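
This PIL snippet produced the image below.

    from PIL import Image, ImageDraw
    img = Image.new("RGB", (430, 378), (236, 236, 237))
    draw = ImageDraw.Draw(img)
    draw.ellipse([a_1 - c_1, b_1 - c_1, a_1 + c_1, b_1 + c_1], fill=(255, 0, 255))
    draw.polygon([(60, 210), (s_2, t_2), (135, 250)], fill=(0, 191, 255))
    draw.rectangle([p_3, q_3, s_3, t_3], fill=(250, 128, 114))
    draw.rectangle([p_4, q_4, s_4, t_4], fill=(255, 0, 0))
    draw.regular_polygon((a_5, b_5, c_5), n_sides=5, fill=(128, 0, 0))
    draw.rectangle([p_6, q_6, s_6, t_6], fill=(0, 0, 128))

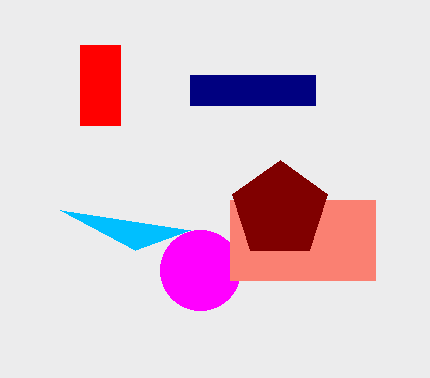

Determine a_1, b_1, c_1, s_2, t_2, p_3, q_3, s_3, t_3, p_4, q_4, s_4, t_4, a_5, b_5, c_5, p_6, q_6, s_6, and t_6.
a_1 = 200
b_1 = 270
c_1 = 40
s_2 = 190
t_2 = 230
p_3 = 230
q_3 = 200
s_3 = 375
t_3 = 280
p_4 = 80
q_4 = 45
s_4 = 120
t_4 = 125
a_5 = 280
b_5 = 210
c_5 = 50
p_6 = 190
q_6 = 75
s_6 = 315
t_6 = 105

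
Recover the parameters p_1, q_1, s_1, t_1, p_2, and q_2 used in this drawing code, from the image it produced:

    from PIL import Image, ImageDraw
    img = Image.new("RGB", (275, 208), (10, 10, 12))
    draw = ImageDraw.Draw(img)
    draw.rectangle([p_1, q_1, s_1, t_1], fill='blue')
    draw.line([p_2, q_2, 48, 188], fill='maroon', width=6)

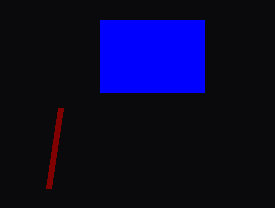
p_1 = 100, q_1 = 20, s_1 = 204, t_1 = 92, p_2 = 60, q_2 = 108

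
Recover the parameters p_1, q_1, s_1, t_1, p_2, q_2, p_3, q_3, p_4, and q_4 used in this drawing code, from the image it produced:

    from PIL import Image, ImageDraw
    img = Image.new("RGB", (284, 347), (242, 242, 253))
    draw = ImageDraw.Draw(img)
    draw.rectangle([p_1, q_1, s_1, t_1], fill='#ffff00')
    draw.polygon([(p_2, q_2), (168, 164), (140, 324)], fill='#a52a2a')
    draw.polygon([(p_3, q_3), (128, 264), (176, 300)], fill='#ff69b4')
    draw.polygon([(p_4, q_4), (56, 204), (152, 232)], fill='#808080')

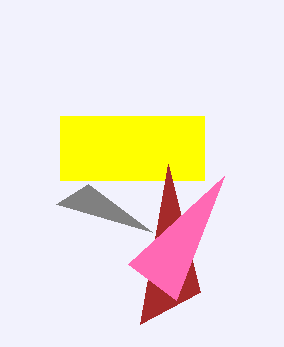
p_1 = 60; q_1 = 116; s_1 = 204; t_1 = 180; p_2 = 200; q_2 = 292; p_3 = 224; q_3 = 176; p_4 = 88; q_4 = 184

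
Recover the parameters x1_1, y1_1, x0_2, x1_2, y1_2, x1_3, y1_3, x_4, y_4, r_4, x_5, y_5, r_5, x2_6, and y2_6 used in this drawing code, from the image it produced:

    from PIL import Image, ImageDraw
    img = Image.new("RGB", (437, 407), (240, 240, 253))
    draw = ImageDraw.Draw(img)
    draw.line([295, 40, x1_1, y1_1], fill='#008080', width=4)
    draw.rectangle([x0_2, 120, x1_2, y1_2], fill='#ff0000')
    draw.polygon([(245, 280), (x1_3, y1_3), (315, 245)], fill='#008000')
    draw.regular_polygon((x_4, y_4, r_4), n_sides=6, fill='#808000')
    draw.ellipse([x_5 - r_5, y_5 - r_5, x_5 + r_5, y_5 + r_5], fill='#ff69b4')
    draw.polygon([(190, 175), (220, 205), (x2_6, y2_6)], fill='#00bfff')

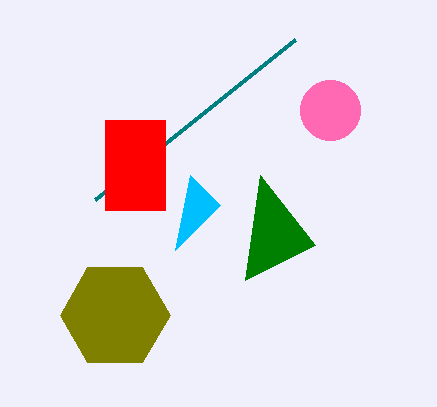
x1_1 = 95, y1_1 = 200, x0_2 = 105, x1_2 = 165, y1_2 = 210, x1_3 = 260, y1_3 = 175, x_4 = 115, y_4 = 315, r_4 = 55, x_5 = 330, y_5 = 110, r_5 = 30, x2_6 = 175, y2_6 = 250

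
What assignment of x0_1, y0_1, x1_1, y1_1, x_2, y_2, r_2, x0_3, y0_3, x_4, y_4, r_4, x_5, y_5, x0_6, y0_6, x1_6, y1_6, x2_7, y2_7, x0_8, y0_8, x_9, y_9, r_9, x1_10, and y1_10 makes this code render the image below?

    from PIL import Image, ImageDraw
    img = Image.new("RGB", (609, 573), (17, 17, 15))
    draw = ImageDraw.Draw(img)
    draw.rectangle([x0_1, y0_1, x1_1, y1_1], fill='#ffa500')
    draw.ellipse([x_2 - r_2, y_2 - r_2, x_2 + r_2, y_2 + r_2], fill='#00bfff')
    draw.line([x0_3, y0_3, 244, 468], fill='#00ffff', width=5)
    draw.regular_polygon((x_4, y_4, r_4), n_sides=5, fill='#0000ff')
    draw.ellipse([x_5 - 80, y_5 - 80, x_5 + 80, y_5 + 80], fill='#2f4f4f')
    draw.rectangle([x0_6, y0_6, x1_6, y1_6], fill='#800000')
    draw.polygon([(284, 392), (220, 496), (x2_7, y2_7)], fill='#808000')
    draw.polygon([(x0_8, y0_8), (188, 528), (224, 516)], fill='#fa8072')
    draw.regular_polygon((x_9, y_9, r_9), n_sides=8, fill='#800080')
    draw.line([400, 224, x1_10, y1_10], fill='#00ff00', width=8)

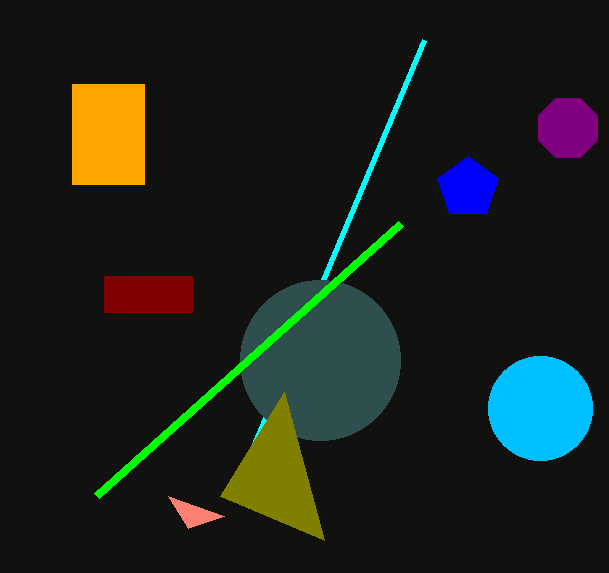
x0_1 = 72; y0_1 = 84; x1_1 = 144; y1_1 = 184; x_2 = 540; y_2 = 408; r_2 = 52; x0_3 = 424; y0_3 = 40; x_4 = 468; y_4 = 188; r_4 = 32; x_5 = 320; y_5 = 360; x0_6 = 104; y0_6 = 276; x1_6 = 192; y1_6 = 312; x2_7 = 324; y2_7 = 540; x0_8 = 168; y0_8 = 496; x_9 = 568; y_9 = 128; r_9 = 32; x1_10 = 96; y1_10 = 496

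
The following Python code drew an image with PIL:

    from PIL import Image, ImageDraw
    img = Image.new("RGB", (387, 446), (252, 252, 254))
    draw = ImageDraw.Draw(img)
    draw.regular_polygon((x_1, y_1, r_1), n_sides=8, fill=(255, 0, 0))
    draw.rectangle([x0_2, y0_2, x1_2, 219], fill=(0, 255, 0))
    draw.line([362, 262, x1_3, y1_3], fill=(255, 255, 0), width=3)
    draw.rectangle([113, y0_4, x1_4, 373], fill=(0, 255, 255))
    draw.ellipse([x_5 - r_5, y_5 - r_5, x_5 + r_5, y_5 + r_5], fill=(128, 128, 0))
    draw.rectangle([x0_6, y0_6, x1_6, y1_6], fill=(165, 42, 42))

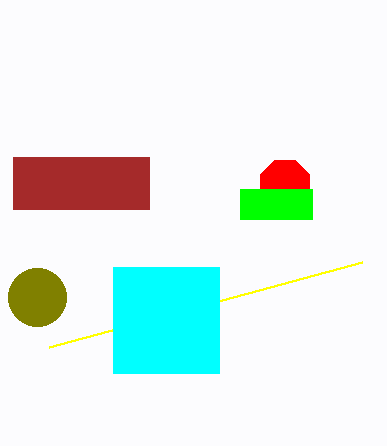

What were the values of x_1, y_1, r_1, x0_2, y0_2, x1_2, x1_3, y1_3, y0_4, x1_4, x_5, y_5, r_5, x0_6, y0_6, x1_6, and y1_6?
x_1 = 285, y_1 = 185, r_1 = 27, x0_2 = 240, y0_2 = 189, x1_2 = 312, x1_3 = 49, y1_3 = 347, y0_4 = 267, x1_4 = 219, x_5 = 37, y_5 = 297, r_5 = 29, x0_6 = 13, y0_6 = 157, x1_6 = 149, y1_6 = 209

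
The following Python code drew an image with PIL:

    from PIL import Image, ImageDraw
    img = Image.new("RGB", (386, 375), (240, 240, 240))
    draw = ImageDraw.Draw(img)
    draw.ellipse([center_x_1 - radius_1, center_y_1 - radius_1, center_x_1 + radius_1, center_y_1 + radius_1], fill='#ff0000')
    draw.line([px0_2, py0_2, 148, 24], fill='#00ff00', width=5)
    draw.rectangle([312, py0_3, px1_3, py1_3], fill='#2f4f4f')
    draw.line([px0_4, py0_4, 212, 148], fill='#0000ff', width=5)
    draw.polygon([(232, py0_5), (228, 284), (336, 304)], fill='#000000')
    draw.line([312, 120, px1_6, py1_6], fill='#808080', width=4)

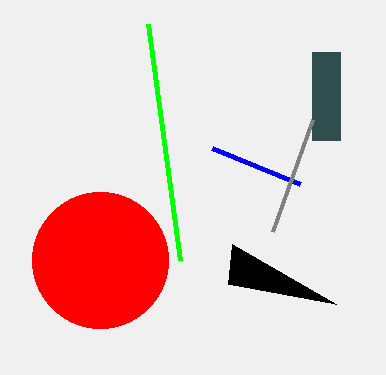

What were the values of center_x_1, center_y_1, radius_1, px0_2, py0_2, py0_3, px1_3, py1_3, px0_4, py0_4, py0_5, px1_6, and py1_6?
center_x_1 = 100; center_y_1 = 260; radius_1 = 68; px0_2 = 180; py0_2 = 260; py0_3 = 52; px1_3 = 340; py1_3 = 140; px0_4 = 300; py0_4 = 184; py0_5 = 244; px1_6 = 272; py1_6 = 232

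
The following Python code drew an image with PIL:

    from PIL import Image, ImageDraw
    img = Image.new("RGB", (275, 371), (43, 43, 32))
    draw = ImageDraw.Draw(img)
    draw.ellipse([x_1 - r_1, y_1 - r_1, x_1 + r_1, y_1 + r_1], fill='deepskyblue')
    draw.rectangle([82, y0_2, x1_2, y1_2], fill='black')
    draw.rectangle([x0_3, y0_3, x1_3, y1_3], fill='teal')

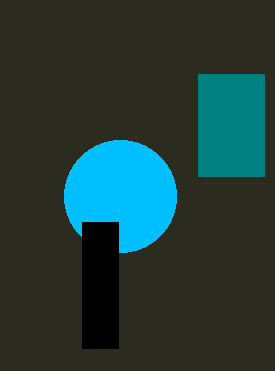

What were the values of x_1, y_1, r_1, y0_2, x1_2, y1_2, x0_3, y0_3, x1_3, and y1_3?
x_1 = 120
y_1 = 196
r_1 = 56
y0_2 = 222
x1_2 = 118
y1_2 = 348
x0_3 = 198
y0_3 = 74
x1_3 = 264
y1_3 = 176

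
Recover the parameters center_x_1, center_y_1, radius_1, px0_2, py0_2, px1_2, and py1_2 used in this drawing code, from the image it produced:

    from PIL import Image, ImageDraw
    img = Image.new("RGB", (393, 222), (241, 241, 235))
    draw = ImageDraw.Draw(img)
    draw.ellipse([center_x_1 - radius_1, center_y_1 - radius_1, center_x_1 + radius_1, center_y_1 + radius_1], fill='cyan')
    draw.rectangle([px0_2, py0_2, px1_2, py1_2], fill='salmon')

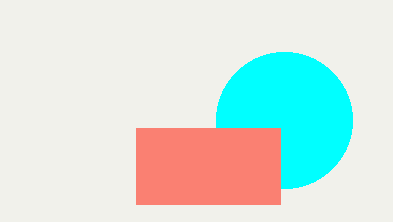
center_x_1 = 284
center_y_1 = 120
radius_1 = 68
px0_2 = 136
py0_2 = 128
px1_2 = 280
py1_2 = 204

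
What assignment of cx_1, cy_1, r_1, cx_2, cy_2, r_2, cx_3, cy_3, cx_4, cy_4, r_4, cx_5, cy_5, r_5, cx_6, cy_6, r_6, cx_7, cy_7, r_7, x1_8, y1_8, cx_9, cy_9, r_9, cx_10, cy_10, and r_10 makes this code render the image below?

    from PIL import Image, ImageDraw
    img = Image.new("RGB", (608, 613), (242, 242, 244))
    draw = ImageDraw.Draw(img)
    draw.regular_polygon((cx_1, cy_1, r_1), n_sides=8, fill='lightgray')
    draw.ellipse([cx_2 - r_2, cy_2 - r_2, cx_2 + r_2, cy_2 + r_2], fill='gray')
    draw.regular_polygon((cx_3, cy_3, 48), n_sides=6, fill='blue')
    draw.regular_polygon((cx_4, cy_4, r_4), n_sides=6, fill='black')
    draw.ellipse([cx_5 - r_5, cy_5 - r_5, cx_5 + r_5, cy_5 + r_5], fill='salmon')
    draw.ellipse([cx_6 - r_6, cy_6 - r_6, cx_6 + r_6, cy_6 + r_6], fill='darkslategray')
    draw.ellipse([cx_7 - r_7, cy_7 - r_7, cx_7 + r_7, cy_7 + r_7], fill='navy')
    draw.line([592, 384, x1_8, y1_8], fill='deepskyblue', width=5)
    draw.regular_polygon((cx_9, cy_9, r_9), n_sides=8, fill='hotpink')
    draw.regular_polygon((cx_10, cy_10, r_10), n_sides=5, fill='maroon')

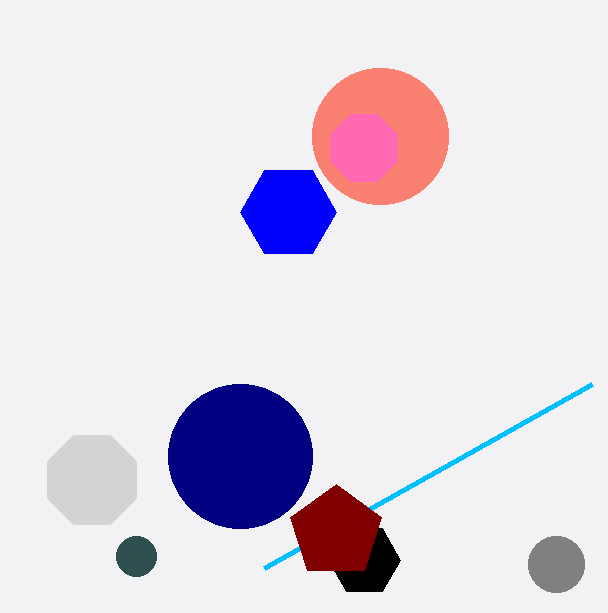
cx_1 = 92, cy_1 = 480, r_1 = 48, cx_2 = 556, cy_2 = 564, r_2 = 28, cx_3 = 288, cy_3 = 212, cx_4 = 364, cy_4 = 560, r_4 = 36, cx_5 = 380, cy_5 = 136, r_5 = 68, cx_6 = 136, cy_6 = 556, r_6 = 20, cx_7 = 240, cy_7 = 456, r_7 = 72, x1_8 = 264, y1_8 = 568, cx_9 = 364, cy_9 = 148, r_9 = 36, cx_10 = 336, cy_10 = 532, r_10 = 48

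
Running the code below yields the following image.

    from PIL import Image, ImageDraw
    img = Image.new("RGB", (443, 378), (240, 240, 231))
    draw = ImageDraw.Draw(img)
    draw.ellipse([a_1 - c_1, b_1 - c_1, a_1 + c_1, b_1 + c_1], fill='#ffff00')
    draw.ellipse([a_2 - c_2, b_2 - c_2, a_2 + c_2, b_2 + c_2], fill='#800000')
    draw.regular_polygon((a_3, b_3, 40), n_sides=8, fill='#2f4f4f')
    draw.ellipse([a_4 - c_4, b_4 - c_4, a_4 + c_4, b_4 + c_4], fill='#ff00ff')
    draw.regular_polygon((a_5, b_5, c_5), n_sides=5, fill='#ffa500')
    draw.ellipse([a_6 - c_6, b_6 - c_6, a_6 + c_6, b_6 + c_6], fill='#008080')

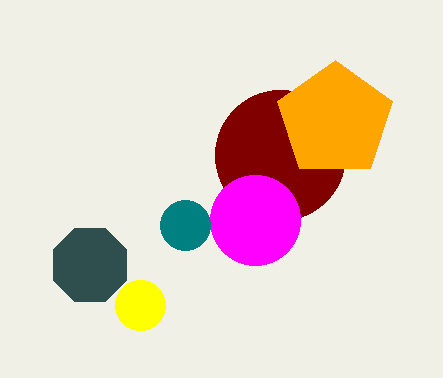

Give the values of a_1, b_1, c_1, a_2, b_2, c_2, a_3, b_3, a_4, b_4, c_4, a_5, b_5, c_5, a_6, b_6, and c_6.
a_1 = 140; b_1 = 305; c_1 = 25; a_2 = 280; b_2 = 155; c_2 = 65; a_3 = 90; b_3 = 265; a_4 = 255; b_4 = 220; c_4 = 45; a_5 = 335; b_5 = 120; c_5 = 60; a_6 = 185; b_6 = 225; c_6 = 25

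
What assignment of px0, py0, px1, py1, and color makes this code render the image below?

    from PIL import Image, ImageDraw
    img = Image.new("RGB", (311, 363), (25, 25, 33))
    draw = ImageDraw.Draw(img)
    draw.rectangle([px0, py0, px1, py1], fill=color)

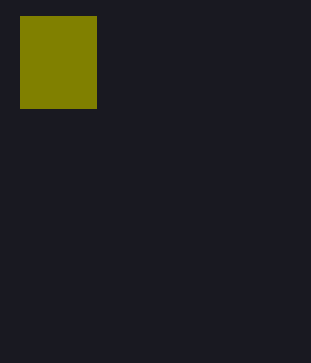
px0 = 20; py0 = 16; px1 = 96; py1 = 108; color = 'olive'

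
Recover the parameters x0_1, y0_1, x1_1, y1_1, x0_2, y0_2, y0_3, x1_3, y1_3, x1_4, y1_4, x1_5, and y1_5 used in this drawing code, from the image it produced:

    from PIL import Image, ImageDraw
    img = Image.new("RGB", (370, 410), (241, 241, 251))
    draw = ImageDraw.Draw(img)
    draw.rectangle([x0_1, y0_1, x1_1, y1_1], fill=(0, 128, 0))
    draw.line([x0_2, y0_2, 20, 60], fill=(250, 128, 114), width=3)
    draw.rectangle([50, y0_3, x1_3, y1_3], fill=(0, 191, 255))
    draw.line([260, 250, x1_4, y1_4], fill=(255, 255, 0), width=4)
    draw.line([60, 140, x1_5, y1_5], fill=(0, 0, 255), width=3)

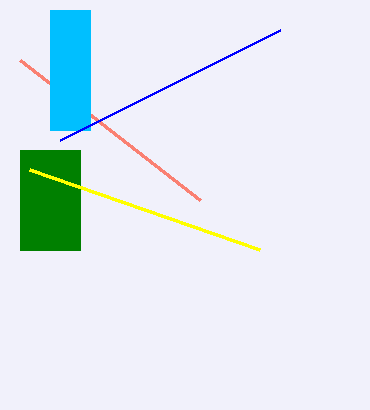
x0_1 = 20
y0_1 = 150
x1_1 = 80
y1_1 = 250
x0_2 = 200
y0_2 = 200
y0_3 = 10
x1_3 = 90
y1_3 = 130
x1_4 = 30
y1_4 = 170
x1_5 = 280
y1_5 = 30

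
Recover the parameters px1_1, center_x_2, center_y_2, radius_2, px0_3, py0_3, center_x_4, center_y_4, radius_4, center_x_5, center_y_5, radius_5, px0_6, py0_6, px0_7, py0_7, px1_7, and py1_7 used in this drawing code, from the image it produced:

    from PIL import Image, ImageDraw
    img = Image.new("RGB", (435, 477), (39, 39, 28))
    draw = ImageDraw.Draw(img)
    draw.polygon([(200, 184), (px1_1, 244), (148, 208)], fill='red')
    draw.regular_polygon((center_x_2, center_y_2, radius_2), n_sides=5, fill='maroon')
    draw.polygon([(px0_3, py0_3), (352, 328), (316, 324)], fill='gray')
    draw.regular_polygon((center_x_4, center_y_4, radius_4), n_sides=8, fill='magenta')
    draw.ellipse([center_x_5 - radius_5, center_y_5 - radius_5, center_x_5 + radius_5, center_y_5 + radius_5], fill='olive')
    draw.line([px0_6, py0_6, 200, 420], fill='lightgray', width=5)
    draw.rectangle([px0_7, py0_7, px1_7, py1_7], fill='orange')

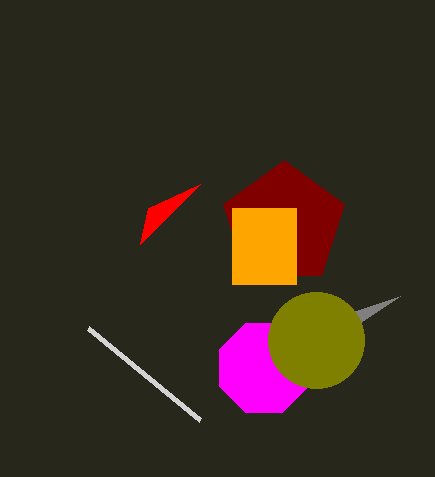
px1_1 = 140, center_x_2 = 284, center_y_2 = 224, radius_2 = 64, px0_3 = 400, py0_3 = 296, center_x_4 = 264, center_y_4 = 368, radius_4 = 48, center_x_5 = 316, center_y_5 = 340, radius_5 = 48, px0_6 = 88, py0_6 = 328, px0_7 = 232, py0_7 = 208, px1_7 = 296, py1_7 = 284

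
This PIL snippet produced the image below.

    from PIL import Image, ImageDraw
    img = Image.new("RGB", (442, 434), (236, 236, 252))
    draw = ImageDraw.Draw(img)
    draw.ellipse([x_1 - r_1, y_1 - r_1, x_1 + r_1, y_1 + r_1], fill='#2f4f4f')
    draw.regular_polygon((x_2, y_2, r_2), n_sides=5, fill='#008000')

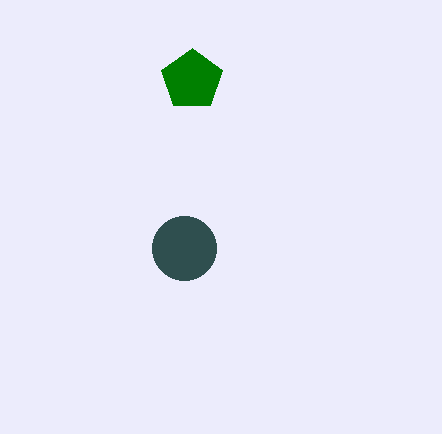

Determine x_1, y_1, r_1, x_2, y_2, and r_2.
x_1 = 184; y_1 = 248; r_1 = 32; x_2 = 192; y_2 = 80; r_2 = 32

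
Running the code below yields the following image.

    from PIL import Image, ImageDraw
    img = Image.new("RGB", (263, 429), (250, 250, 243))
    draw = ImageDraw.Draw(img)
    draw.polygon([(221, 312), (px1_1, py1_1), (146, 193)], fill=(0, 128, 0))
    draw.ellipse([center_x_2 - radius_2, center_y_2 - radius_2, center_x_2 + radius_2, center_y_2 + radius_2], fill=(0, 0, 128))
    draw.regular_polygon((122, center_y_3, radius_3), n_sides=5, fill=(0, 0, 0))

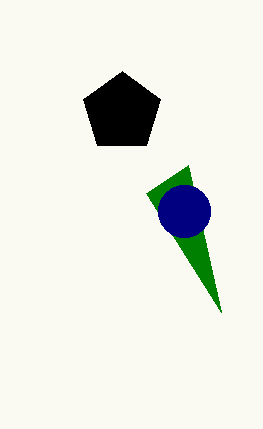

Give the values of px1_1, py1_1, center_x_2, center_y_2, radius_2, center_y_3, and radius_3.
px1_1 = 188, py1_1 = 165, center_x_2 = 184, center_y_2 = 211, radius_2 = 26, center_y_3 = 112, radius_3 = 41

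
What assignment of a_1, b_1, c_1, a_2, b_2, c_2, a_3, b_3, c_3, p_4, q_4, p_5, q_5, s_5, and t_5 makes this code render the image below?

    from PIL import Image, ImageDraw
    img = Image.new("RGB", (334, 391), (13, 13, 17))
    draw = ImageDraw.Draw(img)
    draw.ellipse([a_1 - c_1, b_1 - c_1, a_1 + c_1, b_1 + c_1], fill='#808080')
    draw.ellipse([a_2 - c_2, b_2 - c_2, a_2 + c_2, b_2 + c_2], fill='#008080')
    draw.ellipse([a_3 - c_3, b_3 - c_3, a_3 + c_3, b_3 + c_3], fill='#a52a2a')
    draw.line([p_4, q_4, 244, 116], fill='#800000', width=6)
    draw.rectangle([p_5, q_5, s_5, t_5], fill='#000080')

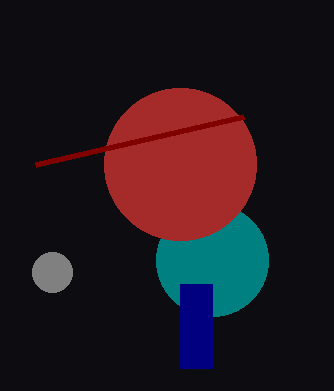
a_1 = 52; b_1 = 272; c_1 = 20; a_2 = 212; b_2 = 260; c_2 = 56; a_3 = 180; b_3 = 164; c_3 = 76; p_4 = 36; q_4 = 164; p_5 = 180; q_5 = 284; s_5 = 212; t_5 = 368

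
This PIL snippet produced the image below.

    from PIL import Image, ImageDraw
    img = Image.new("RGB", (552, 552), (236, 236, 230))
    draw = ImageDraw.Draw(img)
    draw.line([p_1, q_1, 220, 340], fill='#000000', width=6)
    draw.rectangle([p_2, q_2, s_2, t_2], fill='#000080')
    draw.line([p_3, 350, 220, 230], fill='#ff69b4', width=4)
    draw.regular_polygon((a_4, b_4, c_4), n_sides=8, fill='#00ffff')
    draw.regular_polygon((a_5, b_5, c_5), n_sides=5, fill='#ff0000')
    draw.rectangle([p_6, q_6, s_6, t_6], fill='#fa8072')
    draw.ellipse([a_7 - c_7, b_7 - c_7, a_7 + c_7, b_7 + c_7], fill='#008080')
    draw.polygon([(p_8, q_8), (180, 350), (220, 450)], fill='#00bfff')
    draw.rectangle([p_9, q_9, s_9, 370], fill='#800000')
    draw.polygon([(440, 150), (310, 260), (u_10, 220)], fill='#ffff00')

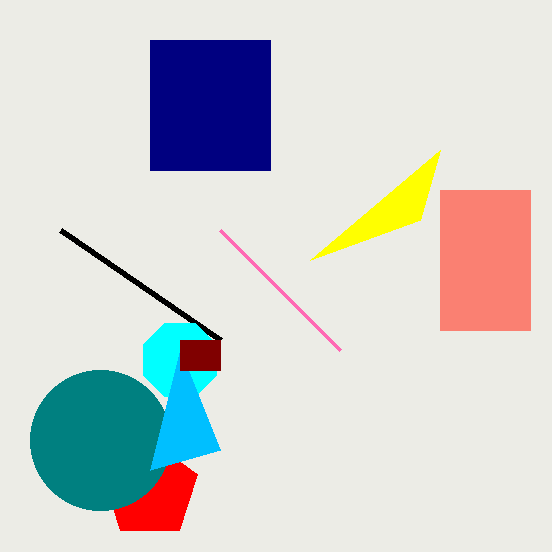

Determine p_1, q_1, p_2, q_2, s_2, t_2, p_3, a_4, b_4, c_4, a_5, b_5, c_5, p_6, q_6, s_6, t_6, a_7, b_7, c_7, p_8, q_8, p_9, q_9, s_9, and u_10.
p_1 = 60, q_1 = 230, p_2 = 150, q_2 = 40, s_2 = 270, t_2 = 170, p_3 = 340, a_4 = 180, b_4 = 360, c_4 = 40, a_5 = 150, b_5 = 490, c_5 = 50, p_6 = 440, q_6 = 190, s_6 = 530, t_6 = 330, a_7 = 100, b_7 = 440, c_7 = 70, p_8 = 150, q_8 = 470, p_9 = 180, q_9 = 340, s_9 = 220, u_10 = 420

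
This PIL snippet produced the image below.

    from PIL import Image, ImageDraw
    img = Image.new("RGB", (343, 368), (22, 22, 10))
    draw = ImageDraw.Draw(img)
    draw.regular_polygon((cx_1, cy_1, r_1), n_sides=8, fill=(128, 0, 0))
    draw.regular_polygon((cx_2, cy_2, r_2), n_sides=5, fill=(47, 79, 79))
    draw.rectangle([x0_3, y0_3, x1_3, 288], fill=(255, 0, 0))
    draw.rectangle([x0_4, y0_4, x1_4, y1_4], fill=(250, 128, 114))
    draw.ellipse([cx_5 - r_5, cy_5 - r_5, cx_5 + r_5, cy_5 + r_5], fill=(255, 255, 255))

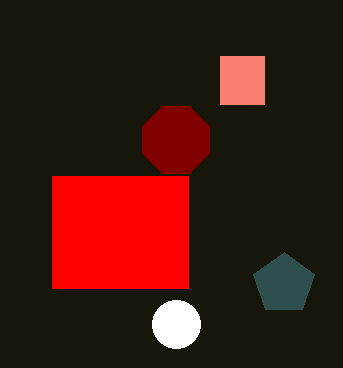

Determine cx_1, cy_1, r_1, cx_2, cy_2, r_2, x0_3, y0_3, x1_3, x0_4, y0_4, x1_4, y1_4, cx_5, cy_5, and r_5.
cx_1 = 176
cy_1 = 140
r_1 = 36
cx_2 = 284
cy_2 = 284
r_2 = 32
x0_3 = 52
y0_3 = 176
x1_3 = 188
x0_4 = 220
y0_4 = 56
x1_4 = 264
y1_4 = 104
cx_5 = 176
cy_5 = 324
r_5 = 24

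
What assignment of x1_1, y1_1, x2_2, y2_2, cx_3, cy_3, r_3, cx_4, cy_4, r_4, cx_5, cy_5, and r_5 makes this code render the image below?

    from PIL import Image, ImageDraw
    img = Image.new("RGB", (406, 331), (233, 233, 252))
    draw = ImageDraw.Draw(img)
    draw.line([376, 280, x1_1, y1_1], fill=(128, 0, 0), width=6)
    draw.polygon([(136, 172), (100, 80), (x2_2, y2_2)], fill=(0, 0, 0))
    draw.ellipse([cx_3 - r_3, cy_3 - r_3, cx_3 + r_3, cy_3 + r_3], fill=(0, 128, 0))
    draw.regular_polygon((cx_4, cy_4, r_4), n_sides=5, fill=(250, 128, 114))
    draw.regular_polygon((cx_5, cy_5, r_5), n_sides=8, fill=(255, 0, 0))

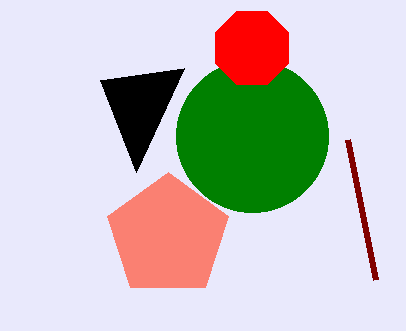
x1_1 = 348
y1_1 = 140
x2_2 = 184
y2_2 = 68
cx_3 = 252
cy_3 = 136
r_3 = 76
cx_4 = 168
cy_4 = 236
r_4 = 64
cx_5 = 252
cy_5 = 48
r_5 = 40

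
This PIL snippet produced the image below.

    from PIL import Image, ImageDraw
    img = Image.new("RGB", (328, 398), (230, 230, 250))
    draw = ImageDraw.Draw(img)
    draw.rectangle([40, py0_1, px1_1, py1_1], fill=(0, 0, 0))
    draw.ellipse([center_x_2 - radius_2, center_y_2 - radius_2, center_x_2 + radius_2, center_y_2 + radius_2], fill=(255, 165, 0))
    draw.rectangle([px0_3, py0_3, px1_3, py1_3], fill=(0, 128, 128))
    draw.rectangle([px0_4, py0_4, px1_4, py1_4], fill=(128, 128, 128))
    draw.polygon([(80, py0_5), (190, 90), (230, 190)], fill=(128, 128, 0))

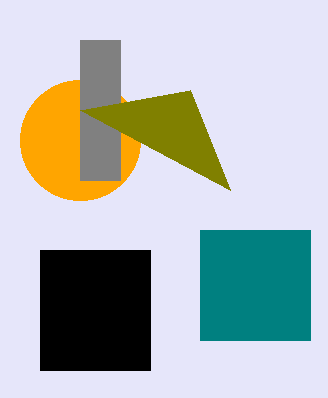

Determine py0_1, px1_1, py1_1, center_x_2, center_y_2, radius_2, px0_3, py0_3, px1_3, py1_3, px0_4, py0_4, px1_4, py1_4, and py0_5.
py0_1 = 250; px1_1 = 150; py1_1 = 370; center_x_2 = 80; center_y_2 = 140; radius_2 = 60; px0_3 = 200; py0_3 = 230; px1_3 = 310; py1_3 = 340; px0_4 = 80; py0_4 = 40; px1_4 = 120; py1_4 = 180; py0_5 = 110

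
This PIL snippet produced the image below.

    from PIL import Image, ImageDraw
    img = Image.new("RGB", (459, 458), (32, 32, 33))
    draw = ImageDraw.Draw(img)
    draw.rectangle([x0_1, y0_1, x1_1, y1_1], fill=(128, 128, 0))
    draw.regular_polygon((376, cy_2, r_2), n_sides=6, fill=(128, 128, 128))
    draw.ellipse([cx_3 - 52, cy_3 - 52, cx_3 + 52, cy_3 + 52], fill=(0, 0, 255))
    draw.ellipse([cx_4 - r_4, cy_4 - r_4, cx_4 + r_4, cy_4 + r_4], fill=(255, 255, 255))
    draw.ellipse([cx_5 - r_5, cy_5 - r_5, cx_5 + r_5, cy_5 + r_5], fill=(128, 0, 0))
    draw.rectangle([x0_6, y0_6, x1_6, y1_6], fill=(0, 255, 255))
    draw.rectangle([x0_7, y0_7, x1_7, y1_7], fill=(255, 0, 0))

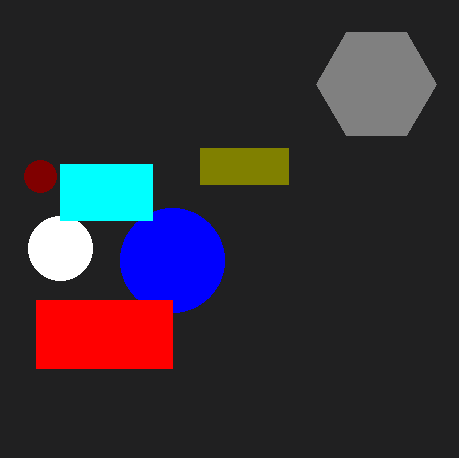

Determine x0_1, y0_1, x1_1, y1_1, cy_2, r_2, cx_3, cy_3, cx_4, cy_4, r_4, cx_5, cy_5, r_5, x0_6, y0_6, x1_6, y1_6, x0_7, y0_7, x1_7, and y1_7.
x0_1 = 200; y0_1 = 148; x1_1 = 288; y1_1 = 184; cy_2 = 84; r_2 = 60; cx_3 = 172; cy_3 = 260; cx_4 = 60; cy_4 = 248; r_4 = 32; cx_5 = 40; cy_5 = 176; r_5 = 16; x0_6 = 60; y0_6 = 164; x1_6 = 152; y1_6 = 220; x0_7 = 36; y0_7 = 300; x1_7 = 172; y1_7 = 368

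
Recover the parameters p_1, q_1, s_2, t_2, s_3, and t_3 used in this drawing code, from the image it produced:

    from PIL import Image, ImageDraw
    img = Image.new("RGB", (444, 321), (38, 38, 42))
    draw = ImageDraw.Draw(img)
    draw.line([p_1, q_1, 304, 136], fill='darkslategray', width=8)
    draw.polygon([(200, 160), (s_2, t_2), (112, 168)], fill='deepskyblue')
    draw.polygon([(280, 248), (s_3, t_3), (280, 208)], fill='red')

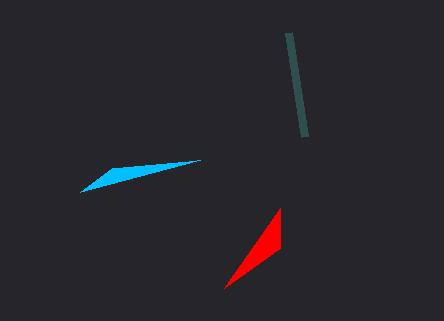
p_1 = 288
q_1 = 32
s_2 = 80
t_2 = 192
s_3 = 224
t_3 = 288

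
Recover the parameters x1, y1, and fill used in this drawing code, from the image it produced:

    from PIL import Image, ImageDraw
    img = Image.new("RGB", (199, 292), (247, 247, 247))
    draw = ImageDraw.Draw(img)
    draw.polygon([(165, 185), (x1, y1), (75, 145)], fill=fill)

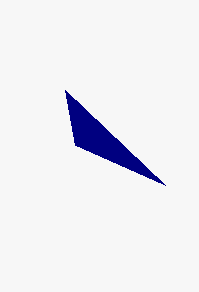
x1 = 65, y1 = 90, fill = 'navy'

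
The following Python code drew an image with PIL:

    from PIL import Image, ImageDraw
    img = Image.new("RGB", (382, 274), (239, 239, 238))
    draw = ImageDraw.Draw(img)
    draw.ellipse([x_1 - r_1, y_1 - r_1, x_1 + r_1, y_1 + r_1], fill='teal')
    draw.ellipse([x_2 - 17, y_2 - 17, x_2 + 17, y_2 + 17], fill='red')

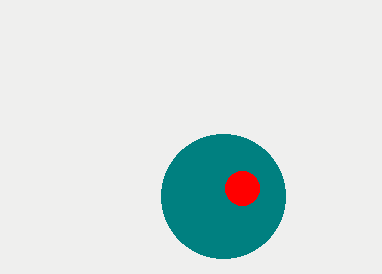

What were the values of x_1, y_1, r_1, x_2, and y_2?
x_1 = 223, y_1 = 196, r_1 = 62, x_2 = 242, y_2 = 188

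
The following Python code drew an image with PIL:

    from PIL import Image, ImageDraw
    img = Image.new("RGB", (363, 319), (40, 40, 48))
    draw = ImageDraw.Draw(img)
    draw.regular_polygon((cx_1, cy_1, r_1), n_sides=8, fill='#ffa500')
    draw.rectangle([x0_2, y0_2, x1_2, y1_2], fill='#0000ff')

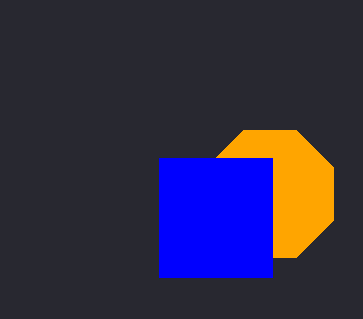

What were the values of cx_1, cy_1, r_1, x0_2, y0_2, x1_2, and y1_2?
cx_1 = 270, cy_1 = 194, r_1 = 69, x0_2 = 159, y0_2 = 158, x1_2 = 272, y1_2 = 277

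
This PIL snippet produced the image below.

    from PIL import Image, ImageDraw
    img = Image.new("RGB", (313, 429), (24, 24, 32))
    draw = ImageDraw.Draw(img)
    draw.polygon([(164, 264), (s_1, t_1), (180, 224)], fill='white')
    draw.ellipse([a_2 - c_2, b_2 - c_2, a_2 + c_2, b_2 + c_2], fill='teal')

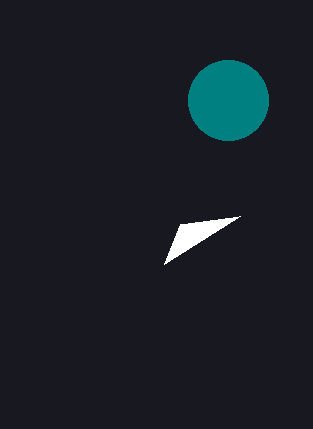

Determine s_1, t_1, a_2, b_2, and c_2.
s_1 = 240
t_1 = 216
a_2 = 228
b_2 = 100
c_2 = 40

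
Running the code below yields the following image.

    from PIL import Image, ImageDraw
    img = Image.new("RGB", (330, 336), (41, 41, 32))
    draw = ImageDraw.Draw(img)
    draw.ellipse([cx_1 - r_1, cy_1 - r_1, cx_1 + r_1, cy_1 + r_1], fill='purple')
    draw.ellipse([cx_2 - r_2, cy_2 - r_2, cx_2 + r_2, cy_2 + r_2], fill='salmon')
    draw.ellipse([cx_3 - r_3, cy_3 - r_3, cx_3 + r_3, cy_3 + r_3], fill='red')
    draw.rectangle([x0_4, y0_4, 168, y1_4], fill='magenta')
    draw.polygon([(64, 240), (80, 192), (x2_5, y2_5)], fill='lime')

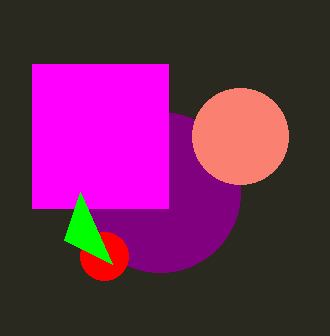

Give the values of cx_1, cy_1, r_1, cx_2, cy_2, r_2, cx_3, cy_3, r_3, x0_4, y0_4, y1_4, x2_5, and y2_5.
cx_1 = 160; cy_1 = 192; r_1 = 80; cx_2 = 240; cy_2 = 136; r_2 = 48; cx_3 = 104; cy_3 = 256; r_3 = 24; x0_4 = 32; y0_4 = 64; y1_4 = 208; x2_5 = 112; y2_5 = 264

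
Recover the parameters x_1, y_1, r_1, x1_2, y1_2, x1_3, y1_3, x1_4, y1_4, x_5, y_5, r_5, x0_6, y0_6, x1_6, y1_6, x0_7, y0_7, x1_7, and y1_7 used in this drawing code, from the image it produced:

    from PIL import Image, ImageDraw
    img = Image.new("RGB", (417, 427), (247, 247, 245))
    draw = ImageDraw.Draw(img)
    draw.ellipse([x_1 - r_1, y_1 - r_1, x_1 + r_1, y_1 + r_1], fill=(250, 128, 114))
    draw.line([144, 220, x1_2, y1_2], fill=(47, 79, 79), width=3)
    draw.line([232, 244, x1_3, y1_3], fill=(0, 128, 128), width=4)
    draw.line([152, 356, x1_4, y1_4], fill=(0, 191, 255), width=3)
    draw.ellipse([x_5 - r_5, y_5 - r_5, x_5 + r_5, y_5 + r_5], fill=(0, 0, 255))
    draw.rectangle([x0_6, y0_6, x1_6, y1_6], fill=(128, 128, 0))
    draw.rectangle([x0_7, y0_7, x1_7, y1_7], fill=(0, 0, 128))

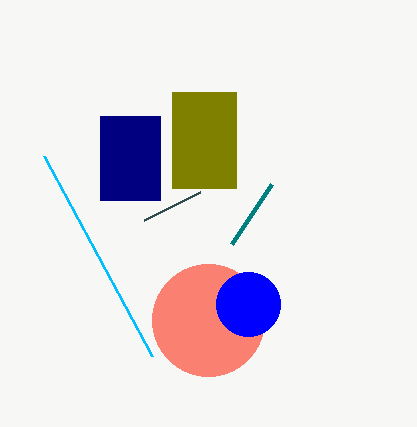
x_1 = 208; y_1 = 320; r_1 = 56; x1_2 = 200; y1_2 = 192; x1_3 = 272; y1_3 = 184; x1_4 = 44; y1_4 = 156; x_5 = 248; y_5 = 304; r_5 = 32; x0_6 = 172; y0_6 = 92; x1_6 = 236; y1_6 = 188; x0_7 = 100; y0_7 = 116; x1_7 = 160; y1_7 = 200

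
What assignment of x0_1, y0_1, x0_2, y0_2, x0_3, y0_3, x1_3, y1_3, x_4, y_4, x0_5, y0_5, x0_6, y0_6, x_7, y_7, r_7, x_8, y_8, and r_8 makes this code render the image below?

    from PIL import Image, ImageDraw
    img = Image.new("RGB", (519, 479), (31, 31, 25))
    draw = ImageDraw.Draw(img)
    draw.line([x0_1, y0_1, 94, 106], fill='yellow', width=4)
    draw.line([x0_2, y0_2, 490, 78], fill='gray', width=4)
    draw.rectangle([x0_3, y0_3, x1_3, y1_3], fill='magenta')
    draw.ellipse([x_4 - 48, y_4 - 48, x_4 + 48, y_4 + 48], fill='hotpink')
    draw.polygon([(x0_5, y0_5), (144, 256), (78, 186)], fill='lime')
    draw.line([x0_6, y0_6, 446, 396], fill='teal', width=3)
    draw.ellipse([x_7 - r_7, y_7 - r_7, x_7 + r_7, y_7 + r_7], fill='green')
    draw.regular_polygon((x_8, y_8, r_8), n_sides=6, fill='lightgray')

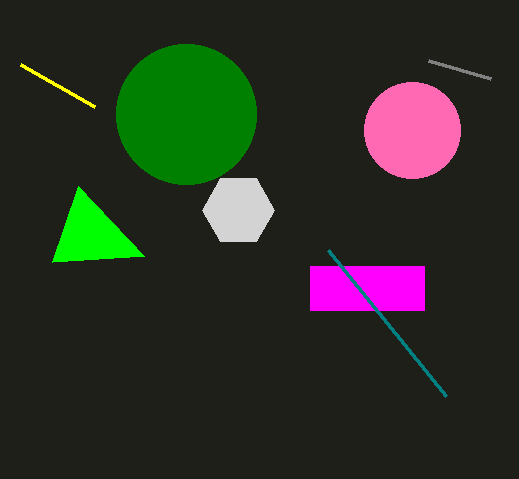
x0_1 = 20, y0_1 = 64, x0_2 = 428, y0_2 = 60, x0_3 = 310, y0_3 = 266, x1_3 = 424, y1_3 = 310, x_4 = 412, y_4 = 130, x0_5 = 52, y0_5 = 262, x0_6 = 328, y0_6 = 250, x_7 = 186, y_7 = 114, r_7 = 70, x_8 = 238, y_8 = 210, r_8 = 36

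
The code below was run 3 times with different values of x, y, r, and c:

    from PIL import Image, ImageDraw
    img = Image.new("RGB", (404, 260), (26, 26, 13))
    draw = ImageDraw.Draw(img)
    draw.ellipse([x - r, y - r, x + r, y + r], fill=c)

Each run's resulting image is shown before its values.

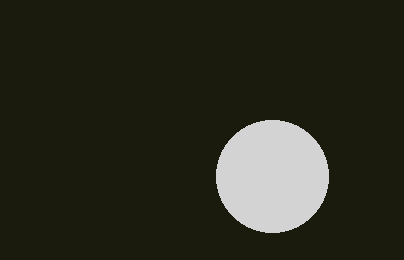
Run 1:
x = 272, y = 176, r = 56, c = 'lightgray'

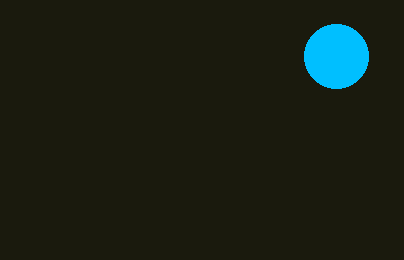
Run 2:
x = 336, y = 56, r = 32, c = 'deepskyblue'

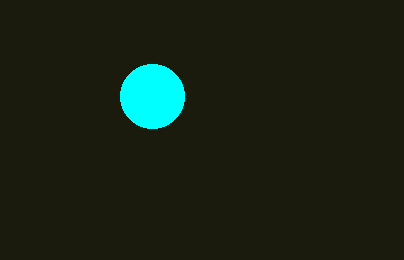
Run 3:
x = 152; y = 96; r = 32; c = 'cyan'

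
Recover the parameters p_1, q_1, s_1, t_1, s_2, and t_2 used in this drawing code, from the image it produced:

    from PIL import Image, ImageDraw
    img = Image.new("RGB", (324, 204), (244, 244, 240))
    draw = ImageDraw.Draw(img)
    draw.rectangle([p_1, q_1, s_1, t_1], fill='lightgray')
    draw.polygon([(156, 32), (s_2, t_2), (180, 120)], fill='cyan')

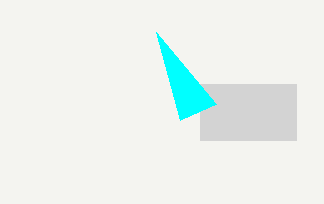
p_1 = 200
q_1 = 84
s_1 = 296
t_1 = 140
s_2 = 216
t_2 = 104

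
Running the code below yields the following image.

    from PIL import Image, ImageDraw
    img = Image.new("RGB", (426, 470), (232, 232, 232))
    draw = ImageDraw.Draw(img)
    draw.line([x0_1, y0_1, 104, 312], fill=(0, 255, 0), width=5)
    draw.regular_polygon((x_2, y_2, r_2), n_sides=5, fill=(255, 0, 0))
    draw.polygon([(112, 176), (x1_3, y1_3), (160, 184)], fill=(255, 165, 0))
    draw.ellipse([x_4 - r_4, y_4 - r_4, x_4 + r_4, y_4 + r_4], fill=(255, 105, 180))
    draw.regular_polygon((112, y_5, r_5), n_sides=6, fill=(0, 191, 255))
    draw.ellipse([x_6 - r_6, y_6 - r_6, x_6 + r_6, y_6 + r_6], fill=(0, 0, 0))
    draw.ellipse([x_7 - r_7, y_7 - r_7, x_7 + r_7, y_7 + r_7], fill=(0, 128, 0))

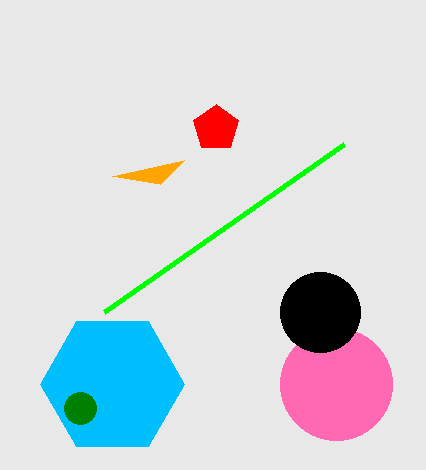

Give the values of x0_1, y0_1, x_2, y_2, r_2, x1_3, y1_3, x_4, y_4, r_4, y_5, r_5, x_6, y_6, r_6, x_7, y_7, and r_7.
x0_1 = 344; y0_1 = 144; x_2 = 216; y_2 = 128; r_2 = 24; x1_3 = 184; y1_3 = 160; x_4 = 336; y_4 = 384; r_4 = 56; y_5 = 384; r_5 = 72; x_6 = 320; y_6 = 312; r_6 = 40; x_7 = 80; y_7 = 408; r_7 = 16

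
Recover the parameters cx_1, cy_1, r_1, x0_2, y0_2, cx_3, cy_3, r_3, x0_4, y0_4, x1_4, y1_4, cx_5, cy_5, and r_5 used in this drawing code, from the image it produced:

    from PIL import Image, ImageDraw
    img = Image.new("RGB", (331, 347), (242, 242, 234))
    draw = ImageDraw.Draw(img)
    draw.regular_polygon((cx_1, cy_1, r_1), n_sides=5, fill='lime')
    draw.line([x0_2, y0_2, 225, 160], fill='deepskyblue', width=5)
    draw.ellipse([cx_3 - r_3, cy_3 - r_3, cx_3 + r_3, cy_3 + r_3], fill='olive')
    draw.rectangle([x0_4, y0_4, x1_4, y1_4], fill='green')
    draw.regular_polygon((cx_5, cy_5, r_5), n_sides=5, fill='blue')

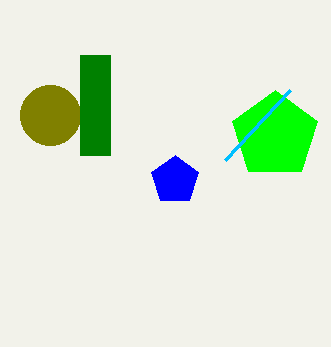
cx_1 = 275, cy_1 = 135, r_1 = 45, x0_2 = 290, y0_2 = 90, cx_3 = 50, cy_3 = 115, r_3 = 30, x0_4 = 80, y0_4 = 55, x1_4 = 110, y1_4 = 155, cx_5 = 175, cy_5 = 180, r_5 = 25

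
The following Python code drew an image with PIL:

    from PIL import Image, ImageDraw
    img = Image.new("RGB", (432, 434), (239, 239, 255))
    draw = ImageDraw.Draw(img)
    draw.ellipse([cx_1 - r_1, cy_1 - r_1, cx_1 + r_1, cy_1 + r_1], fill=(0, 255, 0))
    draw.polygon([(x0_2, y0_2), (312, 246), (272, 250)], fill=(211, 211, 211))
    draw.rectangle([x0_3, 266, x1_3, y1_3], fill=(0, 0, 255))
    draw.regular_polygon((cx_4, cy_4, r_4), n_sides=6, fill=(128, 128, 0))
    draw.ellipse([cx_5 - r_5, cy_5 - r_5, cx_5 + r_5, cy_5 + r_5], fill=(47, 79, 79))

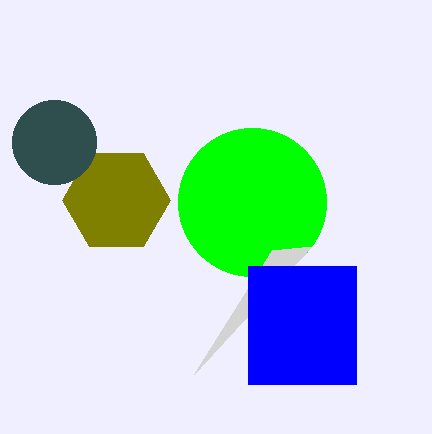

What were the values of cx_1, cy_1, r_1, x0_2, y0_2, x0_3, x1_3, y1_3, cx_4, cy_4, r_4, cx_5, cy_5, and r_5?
cx_1 = 252; cy_1 = 202; r_1 = 74; x0_2 = 194; y0_2 = 374; x0_3 = 248; x1_3 = 356; y1_3 = 384; cx_4 = 116; cy_4 = 200; r_4 = 54; cx_5 = 54; cy_5 = 142; r_5 = 42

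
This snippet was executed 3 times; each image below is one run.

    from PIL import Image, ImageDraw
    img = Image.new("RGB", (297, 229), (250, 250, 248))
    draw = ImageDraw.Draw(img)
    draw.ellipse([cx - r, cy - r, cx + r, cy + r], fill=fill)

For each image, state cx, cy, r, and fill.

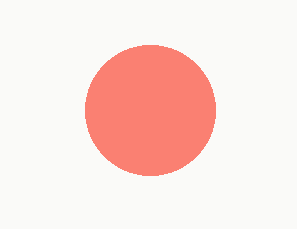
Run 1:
cx = 150; cy = 110; r = 65; fill = 'salmon'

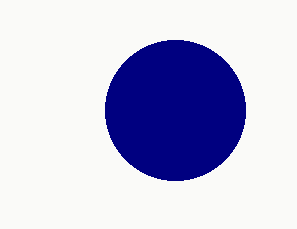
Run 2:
cx = 175; cy = 110; r = 70; fill = 'navy'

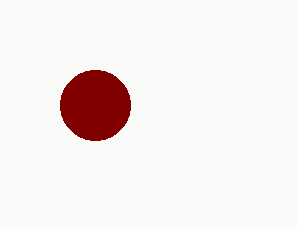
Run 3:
cx = 95
cy = 105
r = 35
fill = 'maroon'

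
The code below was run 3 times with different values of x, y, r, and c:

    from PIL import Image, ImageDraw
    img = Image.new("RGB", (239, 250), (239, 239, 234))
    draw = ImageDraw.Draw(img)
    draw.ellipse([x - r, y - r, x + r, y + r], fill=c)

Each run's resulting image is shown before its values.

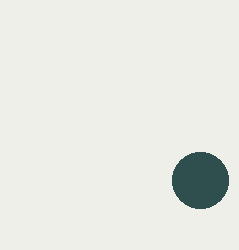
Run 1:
x = 200, y = 180, r = 28, c = 'darkslategray'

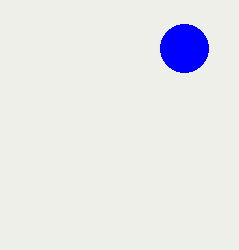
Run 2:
x = 184, y = 48, r = 24, c = 'blue'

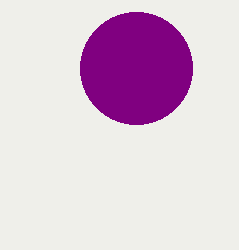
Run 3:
x = 136; y = 68; r = 56; c = 'purple'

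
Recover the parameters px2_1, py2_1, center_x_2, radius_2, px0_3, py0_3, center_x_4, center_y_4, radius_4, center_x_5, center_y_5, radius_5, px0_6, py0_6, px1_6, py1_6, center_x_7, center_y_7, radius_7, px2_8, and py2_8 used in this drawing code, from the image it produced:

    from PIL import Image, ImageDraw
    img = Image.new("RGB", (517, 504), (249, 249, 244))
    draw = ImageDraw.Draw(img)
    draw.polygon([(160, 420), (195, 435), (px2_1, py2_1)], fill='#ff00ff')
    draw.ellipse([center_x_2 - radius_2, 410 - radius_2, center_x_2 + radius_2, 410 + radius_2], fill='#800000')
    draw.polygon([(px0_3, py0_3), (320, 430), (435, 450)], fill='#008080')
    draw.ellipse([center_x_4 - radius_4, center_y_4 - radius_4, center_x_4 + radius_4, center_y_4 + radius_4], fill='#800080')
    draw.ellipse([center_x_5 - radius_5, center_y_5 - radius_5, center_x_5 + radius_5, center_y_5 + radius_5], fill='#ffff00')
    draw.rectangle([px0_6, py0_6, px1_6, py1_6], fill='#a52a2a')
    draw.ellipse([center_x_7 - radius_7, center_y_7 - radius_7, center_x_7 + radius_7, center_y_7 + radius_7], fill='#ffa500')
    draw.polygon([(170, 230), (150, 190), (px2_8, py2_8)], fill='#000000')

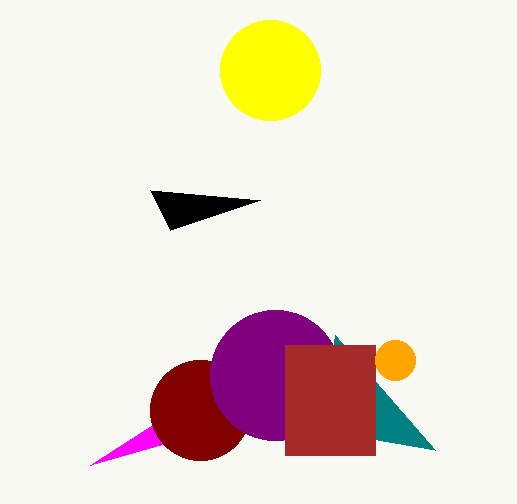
px2_1 = 90, py2_1 = 465, center_x_2 = 200, radius_2 = 50, px0_3 = 335, py0_3 = 335, center_x_4 = 275, center_y_4 = 375, radius_4 = 65, center_x_5 = 270, center_y_5 = 70, radius_5 = 50, px0_6 = 285, py0_6 = 345, px1_6 = 375, py1_6 = 455, center_x_7 = 395, center_y_7 = 360, radius_7 = 20, px2_8 = 260, py2_8 = 200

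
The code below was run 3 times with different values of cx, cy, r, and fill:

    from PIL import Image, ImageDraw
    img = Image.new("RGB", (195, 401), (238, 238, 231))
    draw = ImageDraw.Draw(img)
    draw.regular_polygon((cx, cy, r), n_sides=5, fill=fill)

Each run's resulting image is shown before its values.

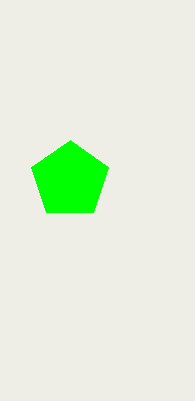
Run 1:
cx = 70, cy = 180, r = 40, fill = 'lime'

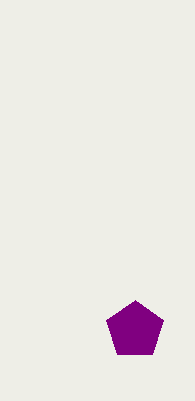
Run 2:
cx = 135
cy = 330
r = 30
fill = 'purple'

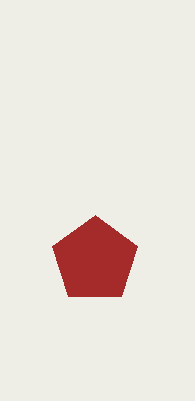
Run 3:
cx = 95, cy = 260, r = 45, fill = 'brown'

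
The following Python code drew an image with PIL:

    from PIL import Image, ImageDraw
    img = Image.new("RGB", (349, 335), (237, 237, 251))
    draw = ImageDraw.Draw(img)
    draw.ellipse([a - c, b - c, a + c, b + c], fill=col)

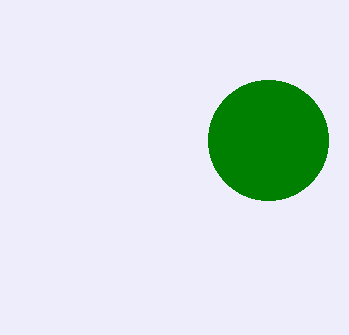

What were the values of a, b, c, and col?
a = 268
b = 140
c = 60
col = 'green'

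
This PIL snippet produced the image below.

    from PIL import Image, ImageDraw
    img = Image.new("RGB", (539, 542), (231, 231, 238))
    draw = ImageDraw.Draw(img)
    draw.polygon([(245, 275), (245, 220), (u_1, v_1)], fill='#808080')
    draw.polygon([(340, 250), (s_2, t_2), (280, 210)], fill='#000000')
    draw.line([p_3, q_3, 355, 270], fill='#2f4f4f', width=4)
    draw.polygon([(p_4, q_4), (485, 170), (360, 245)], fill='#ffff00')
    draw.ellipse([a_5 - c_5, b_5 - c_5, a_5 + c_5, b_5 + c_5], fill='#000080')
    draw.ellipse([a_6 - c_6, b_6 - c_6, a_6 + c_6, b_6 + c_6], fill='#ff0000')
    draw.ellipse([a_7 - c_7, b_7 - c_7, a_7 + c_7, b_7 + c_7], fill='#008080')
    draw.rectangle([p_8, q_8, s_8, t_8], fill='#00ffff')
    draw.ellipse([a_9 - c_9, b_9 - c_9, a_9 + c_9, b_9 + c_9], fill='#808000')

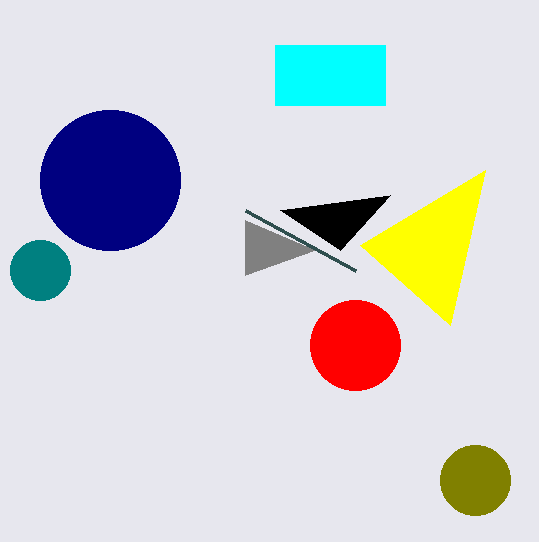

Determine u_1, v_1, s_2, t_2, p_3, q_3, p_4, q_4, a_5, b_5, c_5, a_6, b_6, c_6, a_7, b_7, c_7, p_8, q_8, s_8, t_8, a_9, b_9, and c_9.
u_1 = 315, v_1 = 250, s_2 = 390, t_2 = 195, p_3 = 245, q_3 = 210, p_4 = 450, q_4 = 325, a_5 = 110, b_5 = 180, c_5 = 70, a_6 = 355, b_6 = 345, c_6 = 45, a_7 = 40, b_7 = 270, c_7 = 30, p_8 = 275, q_8 = 45, s_8 = 385, t_8 = 105, a_9 = 475, b_9 = 480, c_9 = 35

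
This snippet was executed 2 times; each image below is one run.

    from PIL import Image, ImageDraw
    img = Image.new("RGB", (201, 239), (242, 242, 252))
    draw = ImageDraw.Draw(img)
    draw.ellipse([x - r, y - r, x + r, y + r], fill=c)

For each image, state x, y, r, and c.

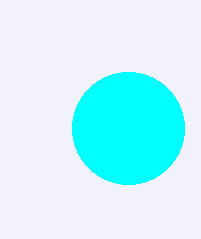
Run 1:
x = 128
y = 128
r = 56
c = 'cyan'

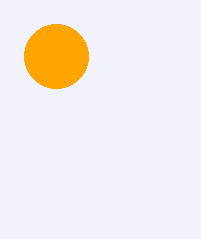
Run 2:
x = 56, y = 56, r = 32, c = 'orange'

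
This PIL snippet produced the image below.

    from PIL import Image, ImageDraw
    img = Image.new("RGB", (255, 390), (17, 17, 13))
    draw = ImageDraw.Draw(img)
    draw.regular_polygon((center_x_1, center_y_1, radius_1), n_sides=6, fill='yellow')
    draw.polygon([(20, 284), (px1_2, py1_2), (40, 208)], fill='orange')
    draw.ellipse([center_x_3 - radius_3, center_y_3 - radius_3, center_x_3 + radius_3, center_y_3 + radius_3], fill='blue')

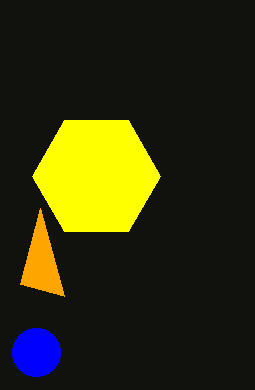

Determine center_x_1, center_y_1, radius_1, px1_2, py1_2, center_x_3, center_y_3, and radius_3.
center_x_1 = 96
center_y_1 = 176
radius_1 = 64
px1_2 = 64
py1_2 = 296
center_x_3 = 36
center_y_3 = 352
radius_3 = 24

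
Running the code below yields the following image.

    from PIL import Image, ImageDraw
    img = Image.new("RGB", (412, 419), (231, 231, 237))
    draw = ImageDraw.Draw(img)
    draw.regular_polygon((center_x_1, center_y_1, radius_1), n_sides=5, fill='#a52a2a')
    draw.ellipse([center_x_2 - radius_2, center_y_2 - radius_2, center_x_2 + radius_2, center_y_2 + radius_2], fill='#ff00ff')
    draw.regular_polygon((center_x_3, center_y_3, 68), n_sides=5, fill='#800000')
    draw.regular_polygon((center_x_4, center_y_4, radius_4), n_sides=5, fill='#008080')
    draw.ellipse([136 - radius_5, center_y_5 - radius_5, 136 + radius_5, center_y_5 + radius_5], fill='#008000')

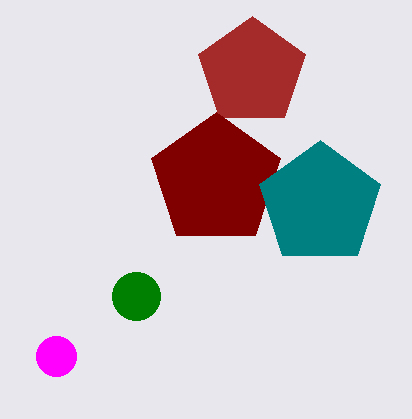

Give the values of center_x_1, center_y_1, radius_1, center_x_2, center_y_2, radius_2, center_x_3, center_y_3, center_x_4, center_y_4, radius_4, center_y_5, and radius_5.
center_x_1 = 252; center_y_1 = 72; radius_1 = 56; center_x_2 = 56; center_y_2 = 356; radius_2 = 20; center_x_3 = 216; center_y_3 = 180; center_x_4 = 320; center_y_4 = 204; radius_4 = 64; center_y_5 = 296; radius_5 = 24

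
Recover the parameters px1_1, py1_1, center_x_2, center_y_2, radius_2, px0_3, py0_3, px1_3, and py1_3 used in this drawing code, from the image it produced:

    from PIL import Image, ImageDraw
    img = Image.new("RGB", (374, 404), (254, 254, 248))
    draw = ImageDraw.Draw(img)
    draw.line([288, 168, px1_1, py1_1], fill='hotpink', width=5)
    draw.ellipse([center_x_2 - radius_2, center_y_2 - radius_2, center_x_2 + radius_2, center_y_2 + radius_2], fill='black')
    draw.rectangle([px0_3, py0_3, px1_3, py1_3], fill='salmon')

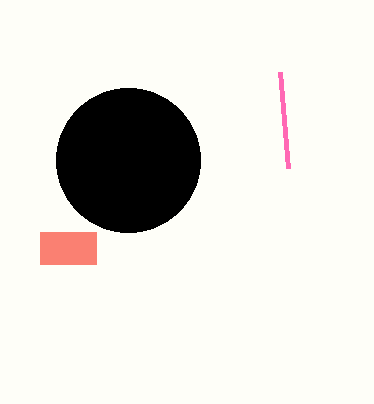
px1_1 = 280; py1_1 = 72; center_x_2 = 128; center_y_2 = 160; radius_2 = 72; px0_3 = 40; py0_3 = 232; px1_3 = 96; py1_3 = 264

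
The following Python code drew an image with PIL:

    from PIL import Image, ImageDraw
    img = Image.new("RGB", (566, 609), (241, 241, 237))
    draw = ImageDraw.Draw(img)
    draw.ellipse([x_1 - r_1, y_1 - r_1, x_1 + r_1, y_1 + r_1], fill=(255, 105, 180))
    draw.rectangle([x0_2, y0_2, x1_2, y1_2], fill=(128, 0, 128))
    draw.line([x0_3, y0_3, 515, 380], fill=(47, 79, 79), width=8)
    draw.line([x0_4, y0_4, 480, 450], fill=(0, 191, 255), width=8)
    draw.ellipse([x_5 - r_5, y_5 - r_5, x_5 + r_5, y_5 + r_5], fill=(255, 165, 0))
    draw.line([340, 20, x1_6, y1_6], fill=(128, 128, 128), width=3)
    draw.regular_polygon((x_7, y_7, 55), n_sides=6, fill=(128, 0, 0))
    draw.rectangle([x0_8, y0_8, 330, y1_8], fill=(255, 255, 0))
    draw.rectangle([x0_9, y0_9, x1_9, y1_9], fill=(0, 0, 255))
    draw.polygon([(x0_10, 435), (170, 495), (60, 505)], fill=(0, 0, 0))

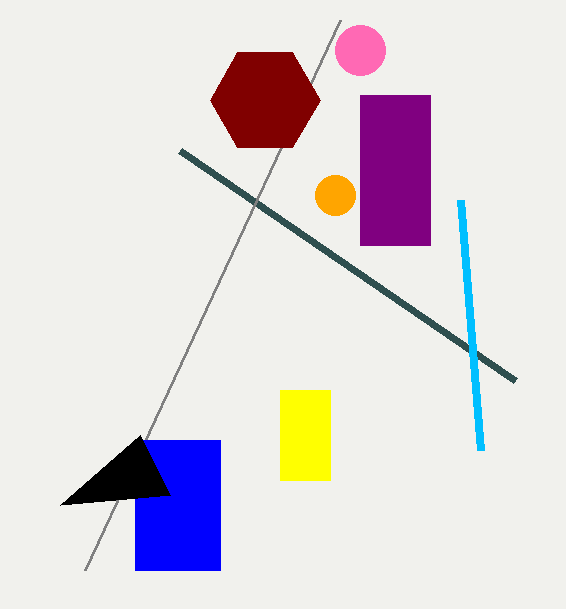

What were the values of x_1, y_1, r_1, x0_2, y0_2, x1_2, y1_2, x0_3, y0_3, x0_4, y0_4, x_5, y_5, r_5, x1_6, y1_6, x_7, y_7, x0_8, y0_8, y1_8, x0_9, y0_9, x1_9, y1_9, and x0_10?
x_1 = 360, y_1 = 50, r_1 = 25, x0_2 = 360, y0_2 = 95, x1_2 = 430, y1_2 = 245, x0_3 = 180, y0_3 = 150, x0_4 = 460, y0_4 = 200, x_5 = 335, y_5 = 195, r_5 = 20, x1_6 = 85, y1_6 = 570, x_7 = 265, y_7 = 100, x0_8 = 280, y0_8 = 390, y1_8 = 480, x0_9 = 135, y0_9 = 440, x1_9 = 220, y1_9 = 570, x0_10 = 140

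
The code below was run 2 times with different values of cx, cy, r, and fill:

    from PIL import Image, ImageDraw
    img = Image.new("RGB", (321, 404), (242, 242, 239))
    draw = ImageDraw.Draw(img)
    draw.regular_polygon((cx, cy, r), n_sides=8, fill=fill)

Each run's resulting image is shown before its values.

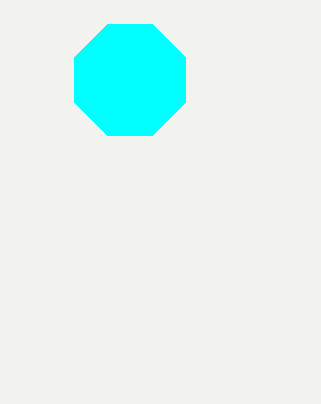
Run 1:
cx = 130; cy = 80; r = 60; fill = 'cyan'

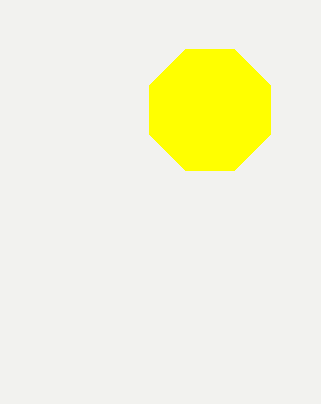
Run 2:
cx = 210; cy = 110; r = 65; fill = 'yellow'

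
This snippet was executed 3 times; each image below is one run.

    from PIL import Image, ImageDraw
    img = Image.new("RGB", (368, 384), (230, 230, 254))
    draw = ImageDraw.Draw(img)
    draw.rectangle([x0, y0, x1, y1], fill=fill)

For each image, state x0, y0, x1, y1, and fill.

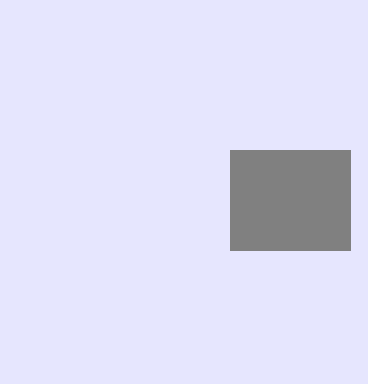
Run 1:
x0 = 230; y0 = 150; x1 = 350; y1 = 250; fill = 'gray'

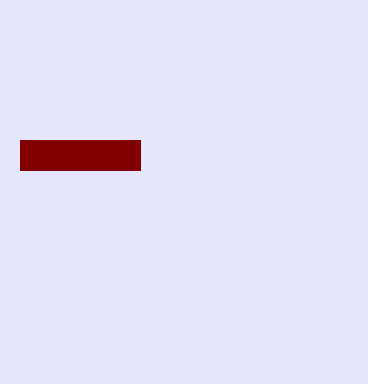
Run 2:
x0 = 20
y0 = 140
x1 = 140
y1 = 170
fill = 'maroon'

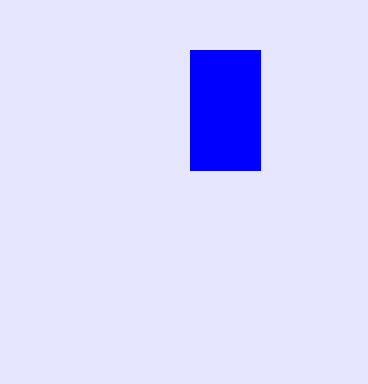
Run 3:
x0 = 190; y0 = 50; x1 = 260; y1 = 170; fill = 'blue'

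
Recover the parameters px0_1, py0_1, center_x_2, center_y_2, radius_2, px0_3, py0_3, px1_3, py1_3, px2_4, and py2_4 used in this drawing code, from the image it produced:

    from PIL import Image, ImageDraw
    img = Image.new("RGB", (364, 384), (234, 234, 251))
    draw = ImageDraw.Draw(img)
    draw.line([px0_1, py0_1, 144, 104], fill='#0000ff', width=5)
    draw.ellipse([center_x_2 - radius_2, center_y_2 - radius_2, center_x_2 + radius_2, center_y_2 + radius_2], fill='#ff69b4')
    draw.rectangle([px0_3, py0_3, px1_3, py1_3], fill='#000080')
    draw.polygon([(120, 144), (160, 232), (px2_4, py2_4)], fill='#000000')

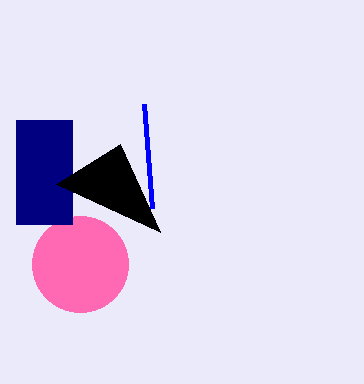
px0_1 = 152, py0_1 = 208, center_x_2 = 80, center_y_2 = 264, radius_2 = 48, px0_3 = 16, py0_3 = 120, px1_3 = 72, py1_3 = 224, px2_4 = 56, py2_4 = 184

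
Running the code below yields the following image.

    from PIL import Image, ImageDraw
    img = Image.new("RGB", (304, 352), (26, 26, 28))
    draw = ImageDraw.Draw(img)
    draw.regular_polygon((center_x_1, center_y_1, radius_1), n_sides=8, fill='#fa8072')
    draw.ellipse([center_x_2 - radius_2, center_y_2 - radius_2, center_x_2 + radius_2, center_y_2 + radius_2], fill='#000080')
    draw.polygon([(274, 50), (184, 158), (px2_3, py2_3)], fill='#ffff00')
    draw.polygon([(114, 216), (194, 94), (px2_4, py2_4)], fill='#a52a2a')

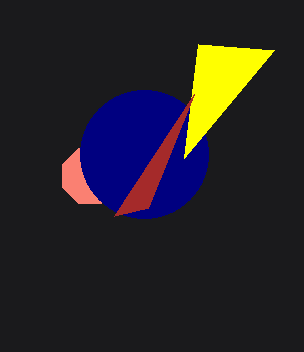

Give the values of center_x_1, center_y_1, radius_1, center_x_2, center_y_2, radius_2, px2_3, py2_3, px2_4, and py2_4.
center_x_1 = 90
center_y_1 = 176
radius_1 = 30
center_x_2 = 144
center_y_2 = 154
radius_2 = 64
px2_3 = 198
py2_3 = 44
px2_4 = 148
py2_4 = 208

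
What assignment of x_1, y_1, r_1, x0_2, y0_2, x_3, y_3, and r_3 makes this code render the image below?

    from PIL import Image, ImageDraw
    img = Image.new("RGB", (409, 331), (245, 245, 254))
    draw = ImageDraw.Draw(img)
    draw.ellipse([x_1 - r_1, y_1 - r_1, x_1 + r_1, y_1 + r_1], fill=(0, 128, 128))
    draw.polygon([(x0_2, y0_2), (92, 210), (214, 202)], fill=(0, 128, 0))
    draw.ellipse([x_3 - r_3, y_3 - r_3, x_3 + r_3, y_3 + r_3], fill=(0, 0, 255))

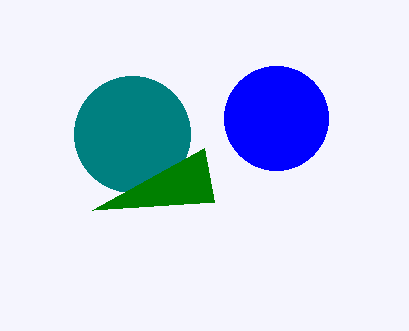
x_1 = 132; y_1 = 134; r_1 = 58; x0_2 = 204; y0_2 = 148; x_3 = 276; y_3 = 118; r_3 = 52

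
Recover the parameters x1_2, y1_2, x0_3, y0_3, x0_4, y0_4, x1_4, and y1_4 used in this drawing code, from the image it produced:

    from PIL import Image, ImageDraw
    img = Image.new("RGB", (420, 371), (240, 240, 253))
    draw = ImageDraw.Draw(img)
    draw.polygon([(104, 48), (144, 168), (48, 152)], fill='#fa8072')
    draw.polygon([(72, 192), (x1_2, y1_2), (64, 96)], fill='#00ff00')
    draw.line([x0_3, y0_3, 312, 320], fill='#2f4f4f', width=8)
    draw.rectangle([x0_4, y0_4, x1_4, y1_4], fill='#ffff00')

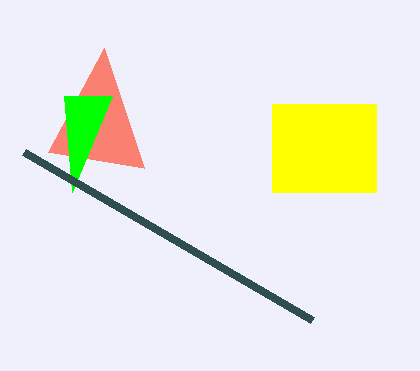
x1_2 = 112
y1_2 = 96
x0_3 = 24
y0_3 = 152
x0_4 = 272
y0_4 = 104
x1_4 = 376
y1_4 = 192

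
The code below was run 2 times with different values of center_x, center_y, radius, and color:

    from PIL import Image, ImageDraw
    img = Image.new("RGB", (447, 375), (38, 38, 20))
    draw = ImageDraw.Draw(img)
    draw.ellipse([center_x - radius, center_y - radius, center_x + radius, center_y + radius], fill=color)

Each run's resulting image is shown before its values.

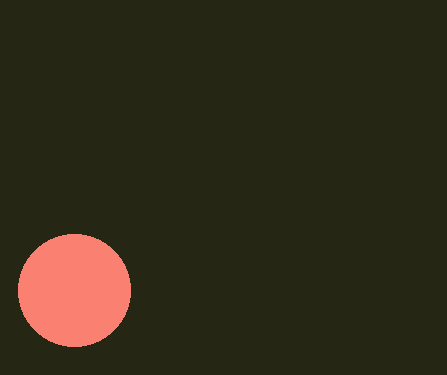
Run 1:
center_x = 74
center_y = 290
radius = 56
color = 'salmon'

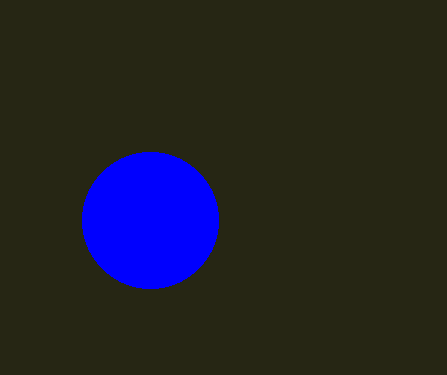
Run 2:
center_x = 150; center_y = 220; radius = 68; color = 'blue'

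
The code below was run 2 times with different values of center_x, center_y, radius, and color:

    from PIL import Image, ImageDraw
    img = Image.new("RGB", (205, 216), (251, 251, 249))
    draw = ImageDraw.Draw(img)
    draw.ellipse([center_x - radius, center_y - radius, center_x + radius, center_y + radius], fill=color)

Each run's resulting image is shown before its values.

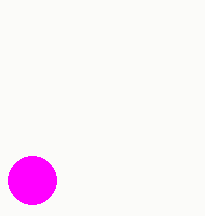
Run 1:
center_x = 32, center_y = 180, radius = 24, color = 'magenta'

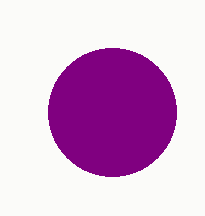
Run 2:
center_x = 112; center_y = 112; radius = 64; color = 'purple'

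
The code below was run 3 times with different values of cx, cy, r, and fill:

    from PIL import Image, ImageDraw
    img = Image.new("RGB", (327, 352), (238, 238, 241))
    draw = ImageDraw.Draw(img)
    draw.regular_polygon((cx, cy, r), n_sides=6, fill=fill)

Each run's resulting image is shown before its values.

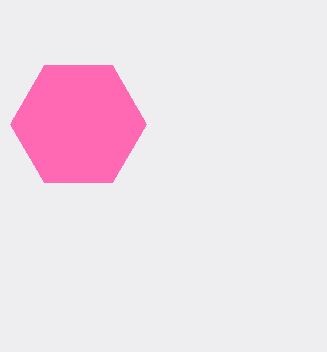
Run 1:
cx = 78
cy = 124
r = 68
fill = 'hotpink'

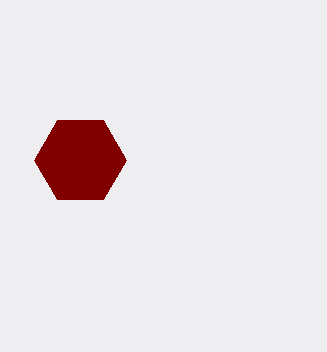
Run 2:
cx = 80; cy = 160; r = 46; fill = 'maroon'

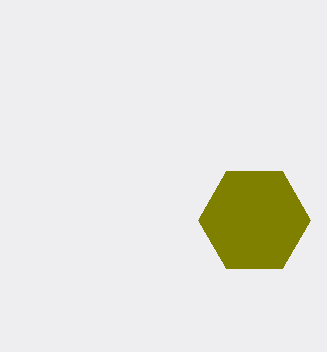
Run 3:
cx = 254
cy = 220
r = 56
fill = 'olive'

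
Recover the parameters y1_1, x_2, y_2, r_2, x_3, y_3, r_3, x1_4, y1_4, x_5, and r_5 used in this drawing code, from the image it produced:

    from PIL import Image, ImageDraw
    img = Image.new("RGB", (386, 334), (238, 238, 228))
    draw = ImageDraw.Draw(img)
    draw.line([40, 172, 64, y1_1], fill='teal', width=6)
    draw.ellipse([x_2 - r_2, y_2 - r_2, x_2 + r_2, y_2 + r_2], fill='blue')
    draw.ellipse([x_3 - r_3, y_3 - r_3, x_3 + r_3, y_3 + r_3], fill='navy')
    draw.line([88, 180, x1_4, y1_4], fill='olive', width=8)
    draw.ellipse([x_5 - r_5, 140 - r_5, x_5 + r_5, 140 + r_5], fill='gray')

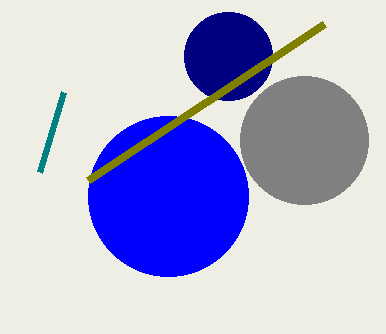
y1_1 = 92
x_2 = 168
y_2 = 196
r_2 = 80
x_3 = 228
y_3 = 56
r_3 = 44
x1_4 = 324
y1_4 = 24
x_5 = 304
r_5 = 64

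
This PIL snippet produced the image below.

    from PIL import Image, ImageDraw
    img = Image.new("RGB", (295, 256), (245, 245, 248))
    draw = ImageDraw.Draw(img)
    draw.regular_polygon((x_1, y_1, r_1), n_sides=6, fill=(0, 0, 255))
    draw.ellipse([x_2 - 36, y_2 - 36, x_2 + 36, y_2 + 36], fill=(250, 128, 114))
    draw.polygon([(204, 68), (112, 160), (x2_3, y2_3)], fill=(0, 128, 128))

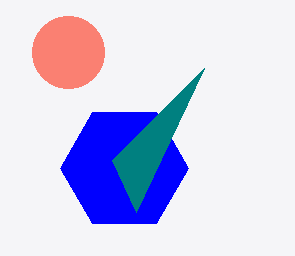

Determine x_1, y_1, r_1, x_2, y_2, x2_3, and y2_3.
x_1 = 124
y_1 = 168
r_1 = 64
x_2 = 68
y_2 = 52
x2_3 = 136
y2_3 = 212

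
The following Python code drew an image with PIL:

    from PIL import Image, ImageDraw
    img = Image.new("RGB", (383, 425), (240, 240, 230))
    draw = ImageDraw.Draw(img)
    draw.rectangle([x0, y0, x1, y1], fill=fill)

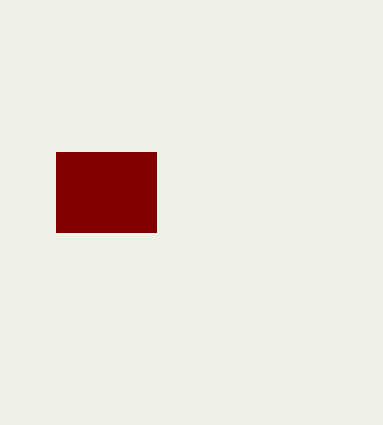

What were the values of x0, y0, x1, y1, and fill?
x0 = 56; y0 = 152; x1 = 156; y1 = 232; fill = 'maroon'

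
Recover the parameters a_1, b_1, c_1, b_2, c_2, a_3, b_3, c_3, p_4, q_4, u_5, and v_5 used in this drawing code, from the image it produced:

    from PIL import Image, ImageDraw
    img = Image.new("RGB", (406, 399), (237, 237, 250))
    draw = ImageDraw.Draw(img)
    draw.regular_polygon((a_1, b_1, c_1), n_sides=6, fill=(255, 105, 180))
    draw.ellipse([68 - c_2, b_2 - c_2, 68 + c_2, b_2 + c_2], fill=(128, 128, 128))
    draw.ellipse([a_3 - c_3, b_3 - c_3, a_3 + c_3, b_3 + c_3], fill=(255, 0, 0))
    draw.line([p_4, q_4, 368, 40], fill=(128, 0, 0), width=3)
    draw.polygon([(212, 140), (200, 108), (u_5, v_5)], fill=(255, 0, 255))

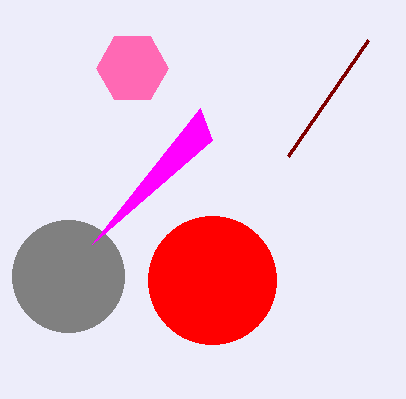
a_1 = 132, b_1 = 68, c_1 = 36, b_2 = 276, c_2 = 56, a_3 = 212, b_3 = 280, c_3 = 64, p_4 = 288, q_4 = 156, u_5 = 92, v_5 = 244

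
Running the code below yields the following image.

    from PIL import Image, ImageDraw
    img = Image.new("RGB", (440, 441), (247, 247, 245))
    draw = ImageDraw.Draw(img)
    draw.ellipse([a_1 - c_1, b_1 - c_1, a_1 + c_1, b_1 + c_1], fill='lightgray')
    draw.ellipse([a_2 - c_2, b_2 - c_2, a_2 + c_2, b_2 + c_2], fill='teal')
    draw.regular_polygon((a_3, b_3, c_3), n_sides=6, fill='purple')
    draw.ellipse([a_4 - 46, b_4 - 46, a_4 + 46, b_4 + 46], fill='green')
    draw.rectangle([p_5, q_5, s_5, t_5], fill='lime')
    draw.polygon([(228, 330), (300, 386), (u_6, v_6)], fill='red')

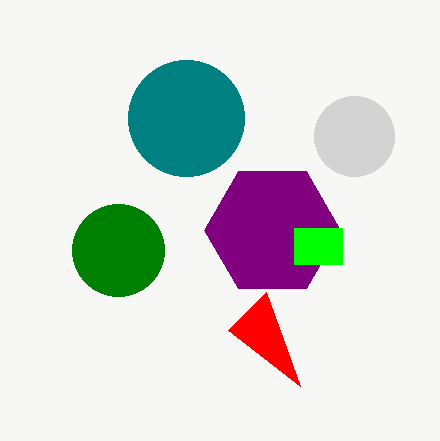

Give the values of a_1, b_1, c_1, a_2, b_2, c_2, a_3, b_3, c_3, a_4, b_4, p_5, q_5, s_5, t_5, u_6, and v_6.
a_1 = 354, b_1 = 136, c_1 = 40, a_2 = 186, b_2 = 118, c_2 = 58, a_3 = 272, b_3 = 230, c_3 = 68, a_4 = 118, b_4 = 250, p_5 = 294, q_5 = 228, s_5 = 342, t_5 = 264, u_6 = 266, v_6 = 292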